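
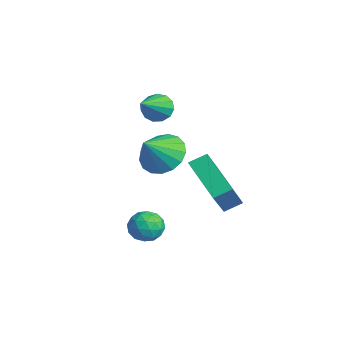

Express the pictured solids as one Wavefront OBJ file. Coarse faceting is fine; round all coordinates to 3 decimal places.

v -1.389 0.556 1.523
v -1.295 1.305 1.892
v -2.518 1.502 -0.111
v -2.424 2.25 0.258
v 0.364 0.85 0.482
v 0.458 1.598 0.851
v -0.765 1.795 -1.152
v -0.671 2.544 -0.783
v -4.318 0.462 3.067
v -3.837 0.476 2.559
v -3.202 -0.682 4.093
v -3.752 0.776 2.8
v -3.847 0.976 3.127
v -4.091 1.013 3.434
v -4.407 0.876 3.625
v -4.696 0.607 3.639
v -4.864 0.292 3.471
v -4.859 0.031 3.175
v -4.683 -0.093 2.845
v -4.391 -0.04 2.585
v -4.075 0.172 2.478
v 0.355 -1.175 3.322
v 0.724 -1.769 2.635
v 0.785 -2.085 4.338
v 1.08 -1.483 2.739
v 1.271 -1.127 2.977
v 1.252 -0.782 3.294
v 1.027 -0.527 3.618
v 0.648 -0.42 3.873
v 0.202 -0.487 4.002
v -0.209 -0.711 3.976
v -0.491 -1.042 3.799
v -0.579 -1.403 3.513
v -0.453 -1.712 3.184
v -0.142 -1.898 2.886
v 0.282 -1.919 2.687
v -1.171 -0.825 -1.878
v -0.448 -0.928 -1.643
v -1.552 -1.712 -1.097
v -0.829 -1.815 -0.862
v -1.201 -1.168 -0.685
v -0.966 -0.619 -1.168
v -1.034 -2.021 -1.572
v -0.799 -1.472 -2.055
v -0.363 -1.667 -1.454
v -0.467 -1.14 -0.905
v -1.533 -1.5 -1.835
v -1.637 -0.973 -1.286
v -0.776 -0.799 -1.829
v -1.224 -1.841 -0.911
v -1.443 -1.461 -0.807
v -1.018 -1.521 -0.669
v -1.08 -0.617 -1.55
v -0.655 -0.678 -1.412
v -1.098 -0.819 -0.849
v -1.345 -1.962 -1.328
v -0.92 -2.023 -1.19
v -0.982 -1.119 -2.071
v -0.557 -1.179 -1.933
v -0.902 -1.821 -1.891
v -0.301 -1.294 -1.579
v -0.525 -1.815 -1.12
v -0.646 -1.936 -1.538
v -0.507 -1.614 -1.822
v -0.362 -0.984 -1.257
v -0.586 -1.505 -0.798
v -0.805 -1.125 -0.694
v -0.666 -0.802 -0.978
v -0.312 -1.418 -1.146
v -1.414 -1.135 -1.942
v -1.638 -1.656 -1.483
v -1.334 -1.838 -1.762
v -1.195 -1.515 -2.046
v -1.475 -0.825 -1.62
v -1.699 -1.346 -1.161
v -1.493 -1.026 -0.918
v -1.354 -0.704 -1.202
v -1.688 -1.222 -1.594
f 2 4 1
f 5 2 1
f 1 4 3
f 3 5 1
f 2 8 4
f 6 2 5
f 6 8 2
f 4 8 3
f 7 5 3
f 3 8 7
f 7 6 5
f 8 6 7
f 10 9 12
f 10 12 11
f 12 9 13
f 12 13 11
f 13 9 14
f 13 14 11
f 14 9 15
f 14 15 11
f 15 9 16
f 15 16 11
f 16 9 17
f 16 17 11
f 17 9 18
f 17 18 11
f 18 9 19
f 18 19 11
f 19 9 20
f 19 20 11
f 20 9 21
f 20 21 11
f 21 9 10
f 21 10 11
f 23 22 25
f 23 25 24
f 25 22 26
f 25 26 24
f 26 22 27
f 26 27 24
f 27 22 28
f 27 28 24
f 28 22 29
f 28 29 24
f 29 22 30
f 29 30 24
f 30 22 31
f 30 31 24
f 31 22 32
f 31 32 24
f 32 22 33
f 32 33 24
f 33 22 34
f 33 34 24
f 34 22 35
f 34 35 24
f 35 22 36
f 35 36 24
f 36 22 23
f 36 23 24
f 37 74 53
f 74 48 77
f 53 77 42
f 74 77 53
f 37 53 49
f 53 42 54
f 49 54 38
f 53 54 49
f 37 49 58
f 49 38 59
f 58 59 44
f 49 59 58
f 37 58 70
f 58 44 73
f 70 73 47
f 58 73 70
f 37 70 74
f 70 47 78
f 74 78 48
f 70 78 74
f 38 54 65
f 54 42 68
f 65 68 46
f 54 68 65
f 42 77 55
f 77 48 76
f 55 76 41
f 77 76 55
f 48 78 75
f 78 47 71
f 75 71 39
f 78 71 75
f 47 73 72
f 73 44 60
f 72 60 43
f 73 60 72
f 44 59 64
f 59 38 61
f 64 61 45
f 59 61 64
f 40 66 52
f 66 46 67
f 52 67 41
f 66 67 52
f 40 52 50
f 52 41 51
f 50 51 39
f 52 51 50
f 40 50 57
f 50 39 56
f 57 56 43
f 50 56 57
f 40 57 62
f 57 43 63
f 62 63 45
f 57 63 62
f 40 62 66
f 62 45 69
f 66 69 46
f 62 69 66
f 41 67 55
f 67 46 68
f 55 68 42
f 67 68 55
f 39 51 75
f 51 41 76
f 75 76 48
f 51 76 75
f 43 56 72
f 56 39 71
f 72 71 47
f 56 71 72
f 45 63 64
f 63 43 60
f 64 60 44
f 63 60 64
f 46 69 65
f 69 45 61
f 65 61 38
f 69 61 65



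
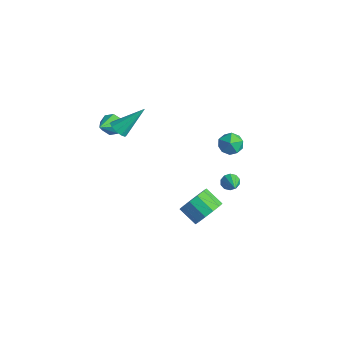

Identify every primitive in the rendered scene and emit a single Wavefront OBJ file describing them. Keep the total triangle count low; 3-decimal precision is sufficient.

v -2.464 -2.188 3.074
v -1.895 -2.428 3.122
v -1.976 -0.772 4.386
v -1.891 -2.168 2.84
v -2.106 -1.916 2.648
v -2.458 -1.767 2.619
v -2.812 -1.779 2.764
v -3.034 -1.947 3.027
v -3.038 -2.207 3.309
v -2.823 -2.459 3.501
v -2.47 -2.608 3.53
v -2.116 -2.596 3.385
v 2.697 1.339 0.288
v 3.013 1.491 -0.123
v 3.783 0.761 0.912
v 3.014 1.736 0.104
v 2.893 1.829 0.401
v 2.697 1.736 0.654
v 2.501 1.49 0.768
v 2.38 1.187 0.698
v 2.38 0.942 0.472
v 2.501 0.849 0.175
v 2.696 0.943 -0.079
v 2.892 1.188 -0.192
v -4.169 -1.404 1.81
v -3.881 -0.967 2.275
v -3.651 -2.576 2.59
v -4.383 -1.103 2.404
v -4.76 -1.415 2.185
v -4.79 -1.721 1.746
v -4.456 -1.841 1.344
v -3.954 -1.706 1.215
v -3.578 -1.393 1.434
v -3.548 -1.088 1.873
v 1.044 1.262 -3.846
v 1.561 0.603 -3.299
v 0.492 0.338 -2.608
v -0.024 0.998 -3.154
v 1.608 1.099 -3.036
v 0.54 0.834 -2.345
v 1.477 1.647 -3.03
v 0.408 1.382 -2.339
v 1.208 2.073 -3.283
v 0.139 1.808 -2.592
v 0.887 2.241 -3.714
v -0.182 1.976 -3.023
v 0.616 2.099 -4.188
v -0.453 1.834 -3.496
v 0.481 1.691 -4.552
v -0.588 1.426 -3.861
v 0.525 1.147 -4.692
v -0.544 0.882 -4.001
v 0.734 0.64 -4.564
v -0.335 0.375 -3.873
v 1.041 0.33 -4.207
v -0.027 0.065 -3.516
v 1.35 0.316 -3.736
v 0.281 0.052 -3.045
v 1.194 2.618 1.701
v 1.419 2.989 2.385
v 1.761 1.511 2.115
v 1.986 1.882 2.799
v 1.203 1.727 2.662
v 0.853 2.41 2.406
v 2.327 2.09 2.094
v 1.977 2.773 1.838
v 2.119 2.662 2.628
v 1.425 2.438 2.978
v 1.755 2.062 1.522
v 1.061 1.838 1.872
f 2 1 4
f 2 4 3
f 4 1 5
f 4 5 3
f 5 1 6
f 5 6 3
f 6 1 7
f 6 7 3
f 7 1 8
f 7 8 3
f 8 1 9
f 8 9 3
f 9 1 10
f 9 10 3
f 10 1 11
f 10 11 3
f 11 1 12
f 11 12 3
f 12 1 2
f 12 2 3
f 14 13 16
f 14 16 15
f 16 13 17
f 16 17 15
f 17 13 18
f 17 18 15
f 18 13 19
f 18 19 15
f 19 13 20
f 19 20 15
f 20 13 21
f 20 21 15
f 21 13 22
f 21 22 15
f 22 13 23
f 22 23 15
f 23 13 24
f 23 24 15
f 24 13 14
f 24 14 15
f 26 25 28
f 26 28 27
f 28 25 29
f 28 29 27
f 29 25 30
f 29 30 27
f 30 25 31
f 30 31 27
f 31 25 32
f 31 32 27
f 32 25 33
f 32 33 27
f 33 25 34
f 33 34 27
f 34 25 26
f 34 26 27
f 36 35 39
f 36 39 37
f 37 39 40
f 37 40 38
f 39 35 41
f 39 41 40
f 40 41 42
f 40 42 38
f 41 35 43
f 41 43 42
f 42 43 44
f 42 44 38
f 43 35 45
f 43 45 44
f 44 45 46
f 44 46 38
f 45 35 47
f 45 47 46
f 46 47 48
f 46 48 38
f 47 35 49
f 47 49 48
f 48 49 50
f 48 50 38
f 49 35 51
f 49 51 50
f 50 51 52
f 50 52 38
f 51 35 53
f 51 53 52
f 52 53 54
f 52 54 38
f 53 35 55
f 53 55 54
f 54 55 56
f 54 56 38
f 55 35 57
f 55 57 56
f 56 57 58
f 56 58 38
f 57 35 36
f 57 36 58
f 58 36 37
f 58 37 38
f 59 70 64
f 59 64 60
f 59 60 66
f 59 66 69
f 59 69 70
f 60 64 68
f 64 70 63
f 70 69 61
f 69 66 65
f 66 60 67
f 62 68 63
f 62 63 61
f 62 61 65
f 62 65 67
f 62 67 68
f 63 68 64
f 61 63 70
f 65 61 69
f 67 65 66
f 68 67 60



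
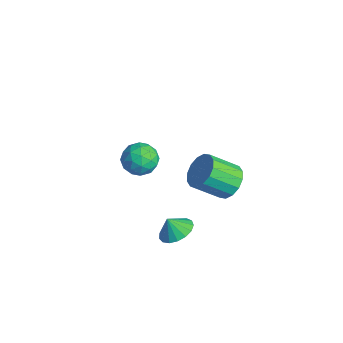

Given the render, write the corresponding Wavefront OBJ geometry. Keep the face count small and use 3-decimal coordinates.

v -3.675 0.224 -3.265
v -2.699 -0.128 -2.887
v -3.541 -0.892 -4.653
v -2.565 -1.244 -4.275
v -3.491 -1.491 -3.727
v -3.574 -0.802 -2.869
v -2.666 -0.218 -4.671
v -2.749 0.471 -3.813
v -2.076 -0.402 -3.756
v -2.586 -1.189 -3.173
v -3.654 0.169 -4.367
v -4.164 -0.618 -3.784
v -3.199 0.146 -2.954
v -3.041 -1.166 -4.586
v -3.586 -1.311 -4.264
v -3.012 -1.518 -4.042
v -3.713 -0.25 -2.943
v -3.139 -0.457 -2.722
v -3.605 -1.258 -3.215
v -3.101 -0.563 -4.818
v -2.527 -0.77 -4.597
v -3.228 0.498 -3.498
v -2.654 0.291 -3.276
v -2.635 0.238 -4.325
v -2.259 -0.222 -3.243
v -2.18 -0.878 -4.059
v -2.239 -0.275 -4.291
v -2.288 0.13 -3.787
v -2.559 -0.685 -2.9
v -2.48 -1.341 -3.716
v -3.024 -1.486 -3.394
v -3.073 -1.08 -2.89
v -2.192 -0.846 -3.411
v -3.76 0.321 -3.824
v -3.681 -0.335 -4.64
v -3.167 0.06 -4.65
v -3.216 0.466 -4.146
v -4.06 -0.142 -3.481
v -3.981 -0.798 -4.297
v -3.952 -1.15 -3.753
v -4.001 -0.745 -3.249
v -4.048 -0.174 -4.129
v 3.497 1.396 -0.428
v 4.186 1.763 0.274
v 3.732 0.332 1.47
v 3.043 -0.036 0.768
v 3.718 2.012 0.393
v 3.263 0.58 1.589
v 3.19 2.095 0.292
v 2.736 0.664 1.489
v 2.745 1.991 -0.001
v 2.29 0.56 1.195
v 2.501 1.728 -0.409
v 2.047 0.296 0.787
v 2.524 1.375 -0.822
v 2.07 -0.056 0.374
v 2.808 1.028 -1.13
v 2.354 -0.403 0.066
v 3.277 0.78 -1.249
v 2.822 -0.652 -0.053
v 3.804 0.696 -1.149
v 3.35 -0.735 0.048
v 4.25 0.8 -0.855
v 3.795 -0.631 0.341
v 4.493 1.064 -0.447
v 4.039 -0.368 0.749
v 4.47 1.416 -0.034
v 4.016 -0.015 1.162
v 2.527 -1.105 -4.434
v 3.443 -1.468 -4.265
v 2.213 -1.475 -3.526
v 3.459 -1.027 -4.079
v 3.262 -0.604 -3.975
v 2.896 -0.296 -3.976
v 2.445 -0.172 -4.081
v 2.014 -0.263 -4.268
v 1.7 -0.546 -4.493
v 1.576 -0.957 -4.704
v 1.67 -1.402 -4.853
v 1.96 -1.779 -4.906
v 2.38 -2.001 -4.851
v 2.834 -2.018 -4.701
v 3.218 -1.826 -4.489
f 1 38 17
f 38 12 41
f 17 41 6
f 38 41 17
f 1 17 13
f 17 6 18
f 13 18 2
f 17 18 13
f 1 13 22
f 13 2 23
f 22 23 8
f 13 23 22
f 1 22 34
f 22 8 37
f 34 37 11
f 22 37 34
f 1 34 38
f 34 11 42
f 38 42 12
f 34 42 38
f 2 18 29
f 18 6 32
f 29 32 10
f 18 32 29
f 6 41 19
f 41 12 40
f 19 40 5
f 41 40 19
f 12 42 39
f 42 11 35
f 39 35 3
f 42 35 39
f 11 37 36
f 37 8 24
f 36 24 7
f 37 24 36
f 8 23 28
f 23 2 25
f 28 25 9
f 23 25 28
f 4 30 16
f 30 10 31
f 16 31 5
f 30 31 16
f 4 16 14
f 16 5 15
f 14 15 3
f 16 15 14
f 4 14 21
f 14 3 20
f 21 20 7
f 14 20 21
f 4 21 26
f 21 7 27
f 26 27 9
f 21 27 26
f 4 26 30
f 26 9 33
f 30 33 10
f 26 33 30
f 5 31 19
f 31 10 32
f 19 32 6
f 31 32 19
f 3 15 39
f 15 5 40
f 39 40 12
f 15 40 39
f 7 20 36
f 20 3 35
f 36 35 11
f 20 35 36
f 9 27 28
f 27 7 24
f 28 24 8
f 27 24 28
f 10 33 29
f 33 9 25
f 29 25 2
f 33 25 29
f 44 43 47
f 44 47 45
f 45 47 48
f 45 48 46
f 47 43 49
f 47 49 48
f 48 49 50
f 48 50 46
f 49 43 51
f 49 51 50
f 50 51 52
f 50 52 46
f 51 43 53
f 51 53 52
f 52 53 54
f 52 54 46
f 53 43 55
f 53 55 54
f 54 55 56
f 54 56 46
f 55 43 57
f 55 57 56
f 56 57 58
f 56 58 46
f 57 43 59
f 57 59 58
f 58 59 60
f 58 60 46
f 59 43 61
f 59 61 60
f 60 61 62
f 60 62 46
f 61 43 63
f 61 63 62
f 62 63 64
f 62 64 46
f 63 43 65
f 63 65 64
f 64 65 66
f 64 66 46
f 65 43 67
f 65 67 66
f 66 67 68
f 66 68 46
f 67 43 44
f 67 44 68
f 68 44 45
f 68 45 46
f 70 69 72
f 70 72 71
f 72 69 73
f 72 73 71
f 73 69 74
f 73 74 71
f 74 69 75
f 74 75 71
f 75 69 76
f 75 76 71
f 76 69 77
f 76 77 71
f 77 69 78
f 77 78 71
f 78 69 79
f 78 79 71
f 79 69 80
f 79 80 71
f 80 69 81
f 80 81 71
f 81 69 82
f 81 82 71
f 82 69 83
f 82 83 71
f 83 69 70
f 83 70 71



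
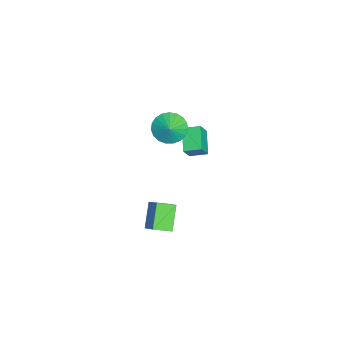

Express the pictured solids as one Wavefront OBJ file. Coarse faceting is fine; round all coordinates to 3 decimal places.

v 3.768 -3.156 -0.437
v 4.108 -4.215 0.041
v 2.49 -3.049 0.709
v 2.83 -4.108 1.187
v 4.43 -2.632 0.253
v 4.77 -3.691 0.731
v 3.152 -2.525 1.399
v 3.492 -3.584 1.877
v -3.372 -2.309 -0.833
v -4.855 -2.507 -0.07
v -3.35 -1.207 -0.505
v -4.834 -1.405 0.258
v -2.786 -2.635 0.222
v -4.27 -2.833 0.985
v -2.765 -1.533 0.55
v -4.248 -1.731 1.313
v -2.095 -3.382 3.186
v -1.609 -2.702 2.519
v -1.325 -3.298 3.834
v -1.851 -2.427 2.771
v -2.135 -2.317 3.095
v -2.413 -2.391 3.435
v -2.635 -2.637 3.732
v -2.764 -3.011 3.934
v -2.778 -3.45 4.008
v -2.673 -3.877 3.939
v -2.469 -4.218 3.74
v -2.2 -4.415 3.446
v -1.913 -4.433 3.106
v -1.657 -4.27 2.781
v -1.477 -3.953 2.525
v -1.405 -3.538 2.384
v -1.451 -3.095 2.382
f 2 4 1
f 5 2 1
f 1 4 3
f 3 5 1
f 2 8 4
f 6 2 5
f 6 8 2
f 4 8 3
f 7 5 3
f 3 8 7
f 7 6 5
f 8 6 7
f 10 12 9
f 13 10 9
f 9 12 11
f 11 13 9
f 10 16 12
f 14 10 13
f 14 16 10
f 12 16 11
f 15 13 11
f 11 16 15
f 15 14 13
f 16 14 15
f 18 17 20
f 18 20 19
f 20 17 21
f 20 21 19
f 21 17 22
f 21 22 19
f 22 17 23
f 22 23 19
f 23 17 24
f 23 24 19
f 24 17 25
f 24 25 19
f 25 17 26
f 25 26 19
f 26 17 27
f 26 27 19
f 27 17 28
f 27 28 19
f 28 17 29
f 28 29 19
f 29 17 30
f 29 30 19
f 30 17 31
f 30 31 19
f 31 17 32
f 31 32 19
f 32 17 33
f 32 33 19
f 33 17 18
f 33 18 19



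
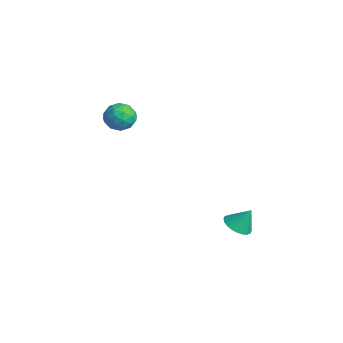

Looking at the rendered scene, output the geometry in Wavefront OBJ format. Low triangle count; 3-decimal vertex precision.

v 3.462 2.556 -1.772
v 3.99 2.977 -2.141
v 3.738 3.124 -0.728
v 3.747 3.15 -2.171
v 3.46 3.233 -2.139
v 3.173 3.212 -2.052
v 2.93 3.092 -1.923
v 2.768 2.89 -1.77
v 2.712 2.638 -1.617
v 2.77 2.373 -1.488
v 2.933 2.135 -1.403
v 3.177 1.962 -1.373
v 3.464 1.879 -1.404
v 3.751 1.9 -1.491
v 3.993 2.02 -1.621
v 4.155 2.222 -1.774
v 4.212 2.474 -1.926
v 4.154 2.74 -2.055
v -3.458 -0.303 3.319
v -2.603 -0.41 3.513
v -3.317 -1.19 2.207
v -2.462 -1.297 2.401
v -3.081 -1.628 2.937
v -3.168 -1.08 3.624
v -2.752 -0.52 2.096
v -2.839 0.028 2.783
v -2.166 -0.545 2.757
v -2.37 -1.229 3.277
v -3.55 -0.371 2.443
v -3.754 -1.055 2.963
v -3.042 -0.279 3.514
v -2.878 -1.321 2.206
v -3.241 -1.515 2.522
v -2.739 -1.579 2.635
v -3.375 -0.672 3.579
v -2.872 -0.735 3.693
v -3.154 -1.451 3.355
v -3.048 -0.865 2.027
v -2.545 -0.928 2.141
v -3.181 -0.021 3.085
v -2.679 -0.085 3.198
v -2.766 -0.149 2.365
v -2.283 -0.421 3.183
v -2.201 -0.942 2.529
v -2.371 -0.486 2.35
v -2.422 -0.164 2.754
v -2.403 -0.823 3.489
v -2.321 -1.344 2.835
v -2.685 -1.539 3.15
v -2.736 -1.216 3.554
v -2.147 -0.902 3.044
v -3.599 -0.256 2.885
v -3.517 -0.777 2.231
v -3.184 -0.384 2.166
v -3.235 -0.061 2.57
v -3.719 -0.658 3.191
v -3.637 -1.179 2.537
v -3.498 -1.436 2.966
v -3.549 -1.114 3.37
v -3.773 -0.698 2.676
f 2 1 4
f 2 4 3
f 4 1 5
f 4 5 3
f 5 1 6
f 5 6 3
f 6 1 7
f 6 7 3
f 7 1 8
f 7 8 3
f 8 1 9
f 8 9 3
f 9 1 10
f 9 10 3
f 10 1 11
f 10 11 3
f 11 1 12
f 11 12 3
f 12 1 13
f 12 13 3
f 13 1 14
f 13 14 3
f 14 1 15
f 14 15 3
f 15 1 16
f 15 16 3
f 16 1 17
f 16 17 3
f 17 1 18
f 17 18 3
f 18 1 2
f 18 2 3
f 19 56 35
f 56 30 59
f 35 59 24
f 56 59 35
f 19 35 31
f 35 24 36
f 31 36 20
f 35 36 31
f 19 31 40
f 31 20 41
f 40 41 26
f 31 41 40
f 19 40 52
f 40 26 55
f 52 55 29
f 40 55 52
f 19 52 56
f 52 29 60
f 56 60 30
f 52 60 56
f 20 36 47
f 36 24 50
f 47 50 28
f 36 50 47
f 24 59 37
f 59 30 58
f 37 58 23
f 59 58 37
f 30 60 57
f 60 29 53
f 57 53 21
f 60 53 57
f 29 55 54
f 55 26 42
f 54 42 25
f 55 42 54
f 26 41 46
f 41 20 43
f 46 43 27
f 41 43 46
f 22 48 34
f 48 28 49
f 34 49 23
f 48 49 34
f 22 34 32
f 34 23 33
f 32 33 21
f 34 33 32
f 22 32 39
f 32 21 38
f 39 38 25
f 32 38 39
f 22 39 44
f 39 25 45
f 44 45 27
f 39 45 44
f 22 44 48
f 44 27 51
f 48 51 28
f 44 51 48
f 23 49 37
f 49 28 50
f 37 50 24
f 49 50 37
f 21 33 57
f 33 23 58
f 57 58 30
f 33 58 57
f 25 38 54
f 38 21 53
f 54 53 29
f 38 53 54
f 27 45 46
f 45 25 42
f 46 42 26
f 45 42 46
f 28 51 47
f 51 27 43
f 47 43 20
f 51 43 47



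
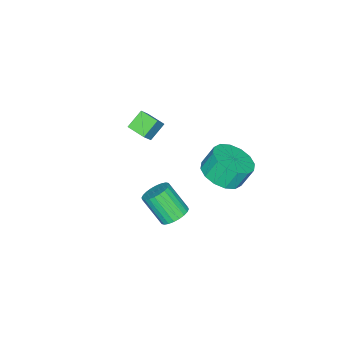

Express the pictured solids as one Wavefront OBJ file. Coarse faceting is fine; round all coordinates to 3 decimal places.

v 1.629 2.679 0.645
v 1.985 3.136 1.02
v 1.988 2.158 2.209
v 1.631 1.701 1.835
v 1.732 3.206 1.078
v 1.735 2.228 2.268
v 1.463 3.196 1.071
v 1.466 2.218 2.26
v 1.219 3.108 0.999
v 1.222 2.13 2.188
v 1.038 2.954 0.872
v 1.041 1.976 2.062
v 0.946 2.758 0.712
v 0.949 1.78 1.901
v 0.959 2.55 0.541
v 0.962 1.572 1.731
v 1.073 2.362 0.386
v 1.076 1.384 1.576
v 1.272 2.222 0.271
v 1.275 1.244 1.46
v 1.525 2.152 0.212
v 1.528 1.174 1.402
v 1.794 2.162 0.22
v 1.797 1.184 1.409
v 2.038 2.25 0.292
v 2.041 1.272 1.481
v 2.219 2.404 0.418
v 2.222 1.426 1.608
v 2.311 2.6 0.579
v 2.314 1.622 1.768
v 2.298 2.808 0.749
v 2.301 1.83 1.939
v 2.184 2.996 0.904
v 2.187 2.018 2.094
v -3.635 1.748 -1.539
v -2.814 2.448 -1.503
v -3.203 2.852 -0.465
v -4.025 2.152 -0.501
v -3.226 2.721 -1.764
v -3.615 3.126 -0.727
v -3.747 2.734 -1.965
v -4.137 3.138 -0.927
v -4.239 2.482 -2.052
v -4.629 2.886 -1.014
v -4.569 2.033 -2.001
v -4.958 2.438 -0.963
v -4.648 1.508 -1.826
v -5.038 1.913 -0.788
v -4.457 1.048 -1.575
v -4.846 1.452 -0.537
v -4.045 0.774 -1.313
v -4.434 1.179 -0.276
v -3.523 0.762 -1.113
v -3.913 1.166 -0.075
v -3.031 1.014 -1.026
v -3.421 1.418 0.012
v -2.702 1.462 -1.077
v -3.091 1.867 -0.039
v -2.622 1.987 -1.252
v -3.012 2.392 -0.214
v -1.725 -1.616 1.524
v -2.512 -1.423 2.143
v -1.62 -0.694 1.371
v -2.407 -0.502 1.991
v -1.093 -1.558 2.309
v -1.88 -1.366 2.929
v -0.988 -0.637 2.157
v -1.775 -0.444 2.776
f 2 1 5
f 2 5 3
f 3 5 6
f 3 6 4
f 5 1 7
f 5 7 6
f 6 7 8
f 6 8 4
f 7 1 9
f 7 9 8
f 8 9 10
f 8 10 4
f 9 1 11
f 9 11 10
f 10 11 12
f 10 12 4
f 11 1 13
f 11 13 12
f 12 13 14
f 12 14 4
f 13 1 15
f 13 15 14
f 14 15 16
f 14 16 4
f 15 1 17
f 15 17 16
f 16 17 18
f 16 18 4
f 17 1 19
f 17 19 18
f 18 19 20
f 18 20 4
f 19 1 21
f 19 21 20
f 20 21 22
f 20 22 4
f 21 1 23
f 21 23 22
f 22 23 24
f 22 24 4
f 23 1 25
f 23 25 24
f 24 25 26
f 24 26 4
f 25 1 27
f 25 27 26
f 26 27 28
f 26 28 4
f 27 1 29
f 27 29 28
f 28 29 30
f 28 30 4
f 29 1 31
f 29 31 30
f 30 31 32
f 30 32 4
f 31 1 33
f 31 33 32
f 32 33 34
f 32 34 4
f 33 1 2
f 33 2 34
f 34 2 3
f 34 3 4
f 36 35 39
f 36 39 37
f 37 39 40
f 37 40 38
f 39 35 41
f 39 41 40
f 40 41 42
f 40 42 38
f 41 35 43
f 41 43 42
f 42 43 44
f 42 44 38
f 43 35 45
f 43 45 44
f 44 45 46
f 44 46 38
f 45 35 47
f 45 47 46
f 46 47 48
f 46 48 38
f 47 35 49
f 47 49 48
f 48 49 50
f 48 50 38
f 49 35 51
f 49 51 50
f 50 51 52
f 50 52 38
f 51 35 53
f 51 53 52
f 52 53 54
f 52 54 38
f 53 35 55
f 53 55 54
f 54 55 56
f 54 56 38
f 55 35 57
f 55 57 56
f 56 57 58
f 56 58 38
f 57 35 59
f 57 59 58
f 58 59 60
f 58 60 38
f 59 35 36
f 59 36 60
f 60 36 37
f 60 37 38
f 62 64 61
f 65 62 61
f 61 64 63
f 63 65 61
f 62 68 64
f 66 62 65
f 66 68 62
f 64 68 63
f 67 65 63
f 63 68 67
f 67 66 65
f 68 66 67



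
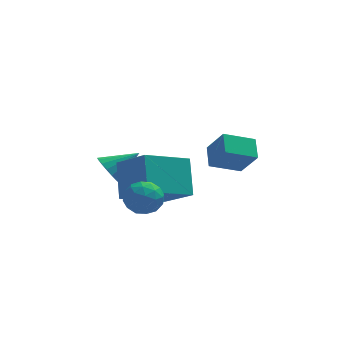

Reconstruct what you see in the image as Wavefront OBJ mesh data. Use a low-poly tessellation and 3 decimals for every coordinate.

v 2.214 -0.981 1.83
v 0.976 -1.265 2.316
v 2.213 -0.107 2.337
v 0.975 -0.392 2.824
v 2.765 -1.588 2.876
v 1.527 -1.873 3.363
v 2.764 -0.715 3.384
v 1.526 -0.999 3.87
v -2.659 2.434 0.127
v -2.262 1.973 -0.328
v -1.421 2.746 0.893
v -2.241 2.297 -0.493
v -2.317 2.652 -0.516
v -2.471 2.957 -0.391
v -2.668 3.143 -0.148
v -2.863 3.166 0.158
v -3.012 3.021 0.457
v -3.079 2.742 0.68
v -3.051 2.393 0.777
v -2.933 2.052 0.724
v -2.752 1.8 0.535
v -2.55 1.693 0.252
v -2.373 1.755 -0.06
v -1.958 -2.074 1.913
v -1.275 -1.742 1.633
v -1.765 -3.118 1.147
v -1.082 -2.786 0.867
v -1.123 -3.043 1.634
v -1.242 -2.397 2.107
v -1.798 -2.463 0.673
v -1.917 -1.817 1.146
v -1.176 -1.982 0.867
v -0.758 -2.341 1.461
v -2.282 -2.519 1.319
v -1.864 -2.878 1.913
v -1.634 -1.816 1.84
v -1.406 -3.044 0.94
v -1.43 -3.195 1.39
v -1.029 -3 1.226
v -1.614 -2.201 2.119
v -1.213 -2.006 1.955
v -1.123 -2.771 1.955
v -1.827 -2.854 0.825
v -1.426 -2.659 0.661
v -2.011 -1.86 1.554
v -1.61 -1.665 1.39
v -1.917 -2.089 0.825
v -1.174 -1.762 1.225
v -1.06 -2.376 0.775
v -1.481 -2.186 0.661
v -1.551 -1.807 0.939
v -0.928 -1.973 1.574
v -0.815 -2.587 1.124
v -0.839 -2.738 1.575
v -0.909 -2.358 1.853
v -0.87 -2.114 1.124
v -2.225 -2.273 1.656
v -2.112 -2.887 1.206
v -2.131 -2.502 0.927
v -2.201 -2.122 1.205
v -1.98 -2.484 2.005
v -1.866 -3.098 1.555
v -1.489 -3.053 1.841
v -1.559 -2.674 2.119
v -2.17 -2.746 1.656
v -1.318 -1.457 1.124
v -1.358 -0.276 2.455
v -2.341 -0.419 0.173
v -2.381 0.762 1.504
v 0.461 -0.462 0.296
v 0.421 0.719 1.627
v -0.562 0.576 -0.655
v -0.602 1.757 0.676
f 2 4 1
f 5 2 1
f 1 4 3
f 3 5 1
f 2 8 4
f 6 2 5
f 6 8 2
f 4 8 3
f 7 5 3
f 3 8 7
f 7 6 5
f 8 6 7
f 10 9 12
f 10 12 11
f 12 9 13
f 12 13 11
f 13 9 14
f 13 14 11
f 14 9 15
f 14 15 11
f 15 9 16
f 15 16 11
f 16 9 17
f 16 17 11
f 17 9 18
f 17 18 11
f 18 9 19
f 18 19 11
f 19 9 20
f 19 20 11
f 20 9 21
f 20 21 11
f 21 9 22
f 21 22 11
f 22 9 23
f 22 23 11
f 23 9 10
f 23 10 11
f 24 61 40
f 61 35 64
f 40 64 29
f 61 64 40
f 24 40 36
f 40 29 41
f 36 41 25
f 40 41 36
f 24 36 45
f 36 25 46
f 45 46 31
f 36 46 45
f 24 45 57
f 45 31 60
f 57 60 34
f 45 60 57
f 24 57 61
f 57 34 65
f 61 65 35
f 57 65 61
f 25 41 52
f 41 29 55
f 52 55 33
f 41 55 52
f 29 64 42
f 64 35 63
f 42 63 28
f 64 63 42
f 35 65 62
f 65 34 58
f 62 58 26
f 65 58 62
f 34 60 59
f 60 31 47
f 59 47 30
f 60 47 59
f 31 46 51
f 46 25 48
f 51 48 32
f 46 48 51
f 27 53 39
f 53 33 54
f 39 54 28
f 53 54 39
f 27 39 37
f 39 28 38
f 37 38 26
f 39 38 37
f 27 37 44
f 37 26 43
f 44 43 30
f 37 43 44
f 27 44 49
f 44 30 50
f 49 50 32
f 44 50 49
f 27 49 53
f 49 32 56
f 53 56 33
f 49 56 53
f 28 54 42
f 54 33 55
f 42 55 29
f 54 55 42
f 26 38 62
f 38 28 63
f 62 63 35
f 38 63 62
f 30 43 59
f 43 26 58
f 59 58 34
f 43 58 59
f 32 50 51
f 50 30 47
f 51 47 31
f 50 47 51
f 33 56 52
f 56 32 48
f 52 48 25
f 56 48 52
f 67 69 66
f 70 67 66
f 66 69 68
f 68 70 66
f 67 73 69
f 71 67 70
f 71 73 67
f 69 73 68
f 72 70 68
f 68 73 72
f 72 71 70
f 73 71 72



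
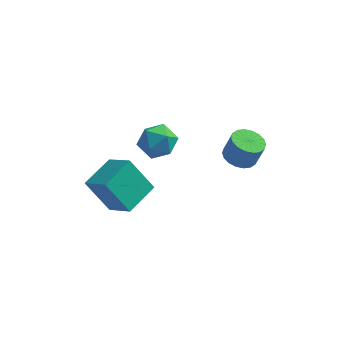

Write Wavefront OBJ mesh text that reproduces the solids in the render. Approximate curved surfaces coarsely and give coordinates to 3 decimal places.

v -3.333 -3.16 -2.104
v -2.13 -4.02 -1.096
v -2.458 -1.483 -1.717
v -1.255 -2.344 -0.709
v -2.085 -3.416 -3.811
v -0.882 -4.277 -2.803
v -1.21 -1.74 -3.424
v -0.007 -2.6 -2.416
v -0.164 0.855 -0.701
v 0.647 0.497 -1.376
v -1.347 -0.197 -1.564
v -0.536 -0.555 -2.239
v -0.536 -0.848 -1.164
v 0.196 -0.198 -0.63
v -0.896 0.498 -2.31
v -0.164 1.148 -1.776
v 0.195 0.276 -2.37
v 0.417 -0.556 -1.662
v -1.117 0.856 -1.278
v -0.895 0.024 -0.57
v 3.635 1.211 -3.095
v 4.348 1.731 -3.353
v 4.779 1.79 -2.043
v 4.065 1.269 -1.785
v 4.059 2.008 -3.27
v 4.489 2.067 -1.96
v 3.685 2.128 -3.152
v 4.115 2.186 -1.843
v 3.301 2.065 -3.024
v 3.732 2.124 -1.714
v 2.984 1.834 -2.909
v 3.414 1.892 -1.599
v 2.795 1.479 -2.831
v 3.226 1.537 -1.521
v 2.773 1.071 -2.805
v 3.203 1.129 -1.496
v 2.921 0.69 -2.837
v 3.352 0.749 -1.527
v 3.211 0.413 -2.92
v 3.641 0.472 -1.61
v 3.585 0.294 -3.037
v 4.015 0.352 -1.728
v 3.968 0.356 -3.166
v 4.399 0.415 -1.856
v 4.286 0.588 -3.281
v 4.716 0.646 -1.971
v 4.474 0.943 -3.359
v 4.905 1.001 -2.049
v 4.497 1.351 -3.384
v 4.927 1.409 -2.075
f 2 4 1
f 5 2 1
f 1 4 3
f 3 5 1
f 2 8 4
f 6 2 5
f 6 8 2
f 4 8 3
f 7 5 3
f 3 8 7
f 7 6 5
f 8 6 7
f 9 20 14
f 9 14 10
f 9 10 16
f 9 16 19
f 9 19 20
f 10 14 18
f 14 20 13
f 20 19 11
f 19 16 15
f 16 10 17
f 12 18 13
f 12 13 11
f 12 11 15
f 12 15 17
f 12 17 18
f 13 18 14
f 11 13 20
f 15 11 19
f 17 15 16
f 18 17 10
f 22 21 25
f 22 25 23
f 23 25 26
f 23 26 24
f 25 21 27
f 25 27 26
f 26 27 28
f 26 28 24
f 27 21 29
f 27 29 28
f 28 29 30
f 28 30 24
f 29 21 31
f 29 31 30
f 30 31 32
f 30 32 24
f 31 21 33
f 31 33 32
f 32 33 34
f 32 34 24
f 33 21 35
f 33 35 34
f 34 35 36
f 34 36 24
f 35 21 37
f 35 37 36
f 36 37 38
f 36 38 24
f 37 21 39
f 37 39 38
f 38 39 40
f 38 40 24
f 39 21 41
f 39 41 40
f 40 41 42
f 40 42 24
f 41 21 43
f 41 43 42
f 42 43 44
f 42 44 24
f 43 21 45
f 43 45 44
f 44 45 46
f 44 46 24
f 45 21 47
f 45 47 46
f 46 47 48
f 46 48 24
f 47 21 49
f 47 49 48
f 48 49 50
f 48 50 24
f 49 21 22
f 49 22 50
f 50 22 23
f 50 23 24



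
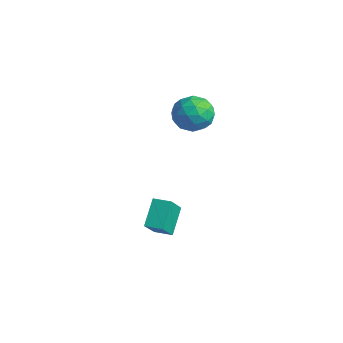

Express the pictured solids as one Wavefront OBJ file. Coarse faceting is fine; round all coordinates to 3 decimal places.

v 3.654 -3.755 -3.311
v 2.895 -2.731 -2.126
v 2.974 -2.716 -4.643
v 2.215 -1.693 -3.457
v 4.465 -3.187 -3.283
v 3.706 -2.164 -2.097
v 3.785 -2.149 -4.614
v 3.026 -1.125 -3.429
v 1.129 0.495 2.154
v 2 1.277 2.285
v 2.2 -0.837 2.995
v 3.071 -0.055 3.126
v 2.078 0.06 3.748
v 1.416 0.883 3.229
v 2.784 -0.443 2.051
v 2.122 0.38 1.532
v 3.023 0.697 2.221
v 2.586 1.008 3.27
v 1.614 -0.568 2.01
v 1.177 -0.257 3.059
v 1.47 1.003 2.146
v 2.73 -0.563 3.134
v 2.146 -0.496 3.5
v 2.658 -0.036 3.577
v 1.127 0.772 2.701
v 1.639 1.231 2.777
v 1.685 0.516 3.637
v 2.561 -0.791 2.503
v 3.073 -0.332 2.579
v 1.542 0.476 1.703
v 2.054 0.936 1.78
v 2.515 -0.076 1.643
v 2.583 1.122 2.185
v 3.213 0.339 2.679
v 3.044 0.111 2.048
v 2.655 0.595 1.742
v 2.327 1.305 2.802
v 2.956 0.522 3.296
v 2.373 0.589 3.662
v 1.984 1.073 3.356
v 2.928 0.964 2.764
v 1.244 -0.082 1.984
v 1.873 -0.865 2.478
v 2.216 -0.633 1.924
v 1.827 -0.149 1.618
v 0.987 0.101 2.601
v 1.617 -0.682 3.095
v 1.545 -0.155 3.538
v 1.156 0.329 3.232
v 1.272 -0.524 2.516
f 2 4 1
f 5 2 1
f 1 4 3
f 3 5 1
f 2 8 4
f 6 2 5
f 6 8 2
f 4 8 3
f 7 5 3
f 3 8 7
f 7 6 5
f 8 6 7
f 9 46 25
f 46 20 49
f 25 49 14
f 46 49 25
f 9 25 21
f 25 14 26
f 21 26 10
f 25 26 21
f 9 21 30
f 21 10 31
f 30 31 16
f 21 31 30
f 9 30 42
f 30 16 45
f 42 45 19
f 30 45 42
f 9 42 46
f 42 19 50
f 46 50 20
f 42 50 46
f 10 26 37
f 26 14 40
f 37 40 18
f 26 40 37
f 14 49 27
f 49 20 48
f 27 48 13
f 49 48 27
f 20 50 47
f 50 19 43
f 47 43 11
f 50 43 47
f 19 45 44
f 45 16 32
f 44 32 15
f 45 32 44
f 16 31 36
f 31 10 33
f 36 33 17
f 31 33 36
f 12 38 24
f 38 18 39
f 24 39 13
f 38 39 24
f 12 24 22
f 24 13 23
f 22 23 11
f 24 23 22
f 12 22 29
f 22 11 28
f 29 28 15
f 22 28 29
f 12 29 34
f 29 15 35
f 34 35 17
f 29 35 34
f 12 34 38
f 34 17 41
f 38 41 18
f 34 41 38
f 13 39 27
f 39 18 40
f 27 40 14
f 39 40 27
f 11 23 47
f 23 13 48
f 47 48 20
f 23 48 47
f 15 28 44
f 28 11 43
f 44 43 19
f 28 43 44
f 17 35 36
f 35 15 32
f 36 32 16
f 35 32 36
f 18 41 37
f 41 17 33
f 37 33 10
f 41 33 37



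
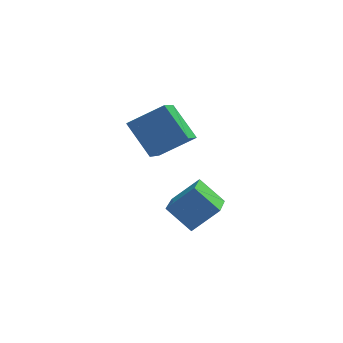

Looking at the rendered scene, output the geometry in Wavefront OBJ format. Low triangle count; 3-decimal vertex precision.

v -1.608 1.114 2.823
v -1.969 -0.293 3.604
v -0.06 1.264 3.807
v -0.422 -0.144 4.589
v -0.638 0.104 1.451
v -1 -1.304 2.233
v 0.909 0.253 2.436
v 0.548 -1.154 3.217
v 0.681 -2.319 -1.575
v -0.367 -1.818 -0.548
v 0.922 -0.331 -2.3
v -0.126 0.171 -1.274
v 1.846 -2.071 -0.506
v 0.798 -1.569 0.52
v 2.087 -0.082 -1.232
v 1.039 0.419 -0.205
f 2 4 1
f 5 2 1
f 1 4 3
f 3 5 1
f 2 8 4
f 6 2 5
f 6 8 2
f 4 8 3
f 7 5 3
f 3 8 7
f 7 6 5
f 8 6 7
f 10 12 9
f 13 10 9
f 9 12 11
f 11 13 9
f 10 16 12
f 14 10 13
f 14 16 10
f 12 16 11
f 15 13 11
f 11 16 15
f 15 14 13
f 16 14 15



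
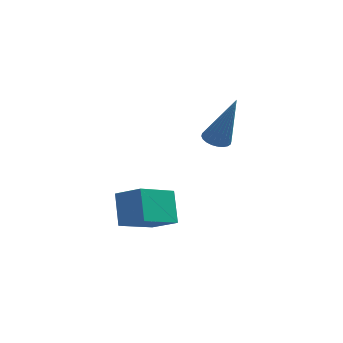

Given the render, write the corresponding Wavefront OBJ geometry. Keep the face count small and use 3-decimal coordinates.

v -0.843 3.685 -0.324
v -0.372 3.582 -0.491
v -0.197 3.515 1.604
v -0.365 3.781 -0.475
v -0.431 3.964 -0.437
v -0.56 4.106 -0.381
v -0.732 4.183 -0.317
v -0.92 4.184 -0.254
v -1.097 4.11 -0.201
v -1.235 3.971 -0.167
v -1.314 3.788 -0.157
v -1.32 3.59 -0.172
v -1.254 3.406 -0.211
v -1.125 3.265 -0.266
v -0.954 3.187 -0.331
v -0.765 3.186 -0.394
v -0.588 3.26 -0.447
v -0.45 3.4 -0.48
v -3.454 -0.652 -1.856
v -3.656 0.14 -0.923
v -2.543 0.366 -2.523
v -2.745 1.158 -1.59
v -2.615 -1.058 -1.33
v -2.817 -0.266 -0.397
v -1.704 -0.04 -1.997
v -1.906 0.752 -1.064
f 2 1 4
f 2 4 3
f 4 1 5
f 4 5 3
f 5 1 6
f 5 6 3
f 6 1 7
f 6 7 3
f 7 1 8
f 7 8 3
f 8 1 9
f 8 9 3
f 9 1 10
f 9 10 3
f 10 1 11
f 10 11 3
f 11 1 12
f 11 12 3
f 12 1 13
f 12 13 3
f 13 1 14
f 13 14 3
f 14 1 15
f 14 15 3
f 15 1 16
f 15 16 3
f 16 1 17
f 16 17 3
f 17 1 18
f 17 18 3
f 18 1 2
f 18 2 3
f 20 22 19
f 23 20 19
f 19 22 21
f 21 23 19
f 20 26 22
f 24 20 23
f 24 26 20
f 22 26 21
f 25 23 21
f 21 26 25
f 25 24 23
f 26 24 25



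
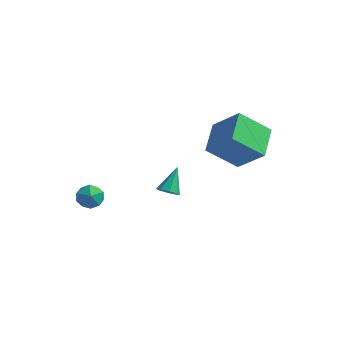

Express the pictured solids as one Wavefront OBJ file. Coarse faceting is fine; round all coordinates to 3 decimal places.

v -2.559 -3.492 -0.673
v -1.877 -3.037 -0.664
v -1.863 -4.523 -1.136
v -1.181 -4.068 -1.127
v -1.532 -4.295 -0.421
v -1.962 -3.657 -0.135
v -1.778 -3.903 -1.665
v -2.208 -3.265 -1.379
v -1.394 -3.29 -1.277
v -1.242 -3.533 -0.508
v -2.498 -4.027 -1.292
v -2.346 -4.27 -0.523
v 2.769 -0.59 2.022
v 2.296 1.12 2.729
v 4.082 0.318 0.704
v 3.609 2.028 1.411
v 4.271 -0.748 3.409
v 3.798 0.962 4.116
v 5.584 0.16 2.091
v 5.111 1.87 2.798
v 0.442 -0.101 -2.073
v 1.037 -0.217 -1.943
v 0.398 1.001 -0.887
v 0.985 0.127 -2.265
v 0.615 0.338 -2.475
v 0.144 0.291 -2.449
v -0.153 0.014 -2.203
v -0.101 -0.33 -1.88
v 0.269 -0.541 -1.671
v 0.741 -0.494 -1.697
f 1 12 6
f 1 6 2
f 1 2 8
f 1 8 11
f 1 11 12
f 2 6 10
f 6 12 5
f 12 11 3
f 11 8 7
f 8 2 9
f 4 10 5
f 4 5 3
f 4 3 7
f 4 7 9
f 4 9 10
f 5 10 6
f 3 5 12
f 7 3 11
f 9 7 8
f 10 9 2
f 14 16 13
f 17 14 13
f 13 16 15
f 15 17 13
f 14 20 16
f 18 14 17
f 18 20 14
f 16 20 15
f 19 17 15
f 15 20 19
f 19 18 17
f 20 18 19
f 22 21 24
f 22 24 23
f 24 21 25
f 24 25 23
f 25 21 26
f 25 26 23
f 26 21 27
f 26 27 23
f 27 21 28
f 27 28 23
f 28 21 29
f 28 29 23
f 29 21 30
f 29 30 23
f 30 21 22
f 30 22 23



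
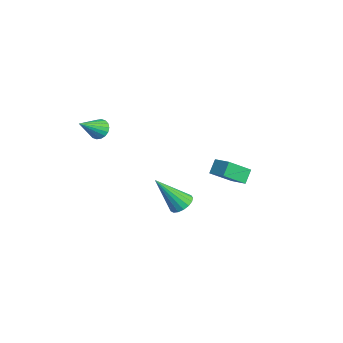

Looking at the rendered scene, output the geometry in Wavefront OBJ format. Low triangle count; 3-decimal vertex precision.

v -0.858 3.772 -3.424
v -0.733 2.63 -2.507
v -0.018 4.115 -3.111
v 0.107 2.973 -2.194
v -0.467 3.347 -4.006
v -0.342 2.205 -3.089
v 0.373 3.69 -3.693
v 0.498 2.548 -2.776
v -2.593 -2.282 -0.488
v -2.273 -2.505 -0.903
v -2.127 -3.358 0.448
v -2.115 -2.34 -0.793
v -2.052 -2.164 -0.621
v -2.096 -2.011 -0.424
v -2.239 -1.912 -0.239
v -2.452 -1.886 -0.103
v -2.693 -1.939 -0.044
v -2.914 -2.06 -0.072
v -3.072 -2.225 -0.183
v -3.135 -2.401 -0.354
v -3.09 -2.554 -0.552
v -2.948 -2.653 -0.737
v -2.735 -2.678 -0.872
v -2.494 -2.626 -0.932
v 3.052 -0.388 -2.063
v 3.432 -0.047 -1.729
v 2.648 -1.452 -0.517
v 3.175 0.089 -1.702
v 2.89 0.116 -1.759
v 2.642 0.027 -1.885
v 2.488 -0.157 -2.052
v 2.463 -0.394 -2.221
v 2.574 -0.629 -2.354
v 2.794 -0.809 -2.421
v 3.073 -0.892 -2.405
v 3.348 -0.86 -2.311
v 3.555 -0.72 -2.16
v 3.646 -0.503 -1.987
v 3.602 -0.26 -1.831
f 2 4 1
f 5 2 1
f 1 4 3
f 3 5 1
f 2 8 4
f 6 2 5
f 6 8 2
f 4 8 3
f 7 5 3
f 3 8 7
f 7 6 5
f 8 6 7
f 10 9 12
f 10 12 11
f 12 9 13
f 12 13 11
f 13 9 14
f 13 14 11
f 14 9 15
f 14 15 11
f 15 9 16
f 15 16 11
f 16 9 17
f 16 17 11
f 17 9 18
f 17 18 11
f 18 9 19
f 18 19 11
f 19 9 20
f 19 20 11
f 20 9 21
f 20 21 11
f 21 9 22
f 21 22 11
f 22 9 23
f 22 23 11
f 23 9 24
f 23 24 11
f 24 9 10
f 24 10 11
f 26 25 28
f 26 28 27
f 28 25 29
f 28 29 27
f 29 25 30
f 29 30 27
f 30 25 31
f 30 31 27
f 31 25 32
f 31 32 27
f 32 25 33
f 32 33 27
f 33 25 34
f 33 34 27
f 34 25 35
f 34 35 27
f 35 25 36
f 35 36 27
f 36 25 37
f 36 37 27
f 37 25 38
f 37 38 27
f 38 25 39
f 38 39 27
f 39 25 26
f 39 26 27



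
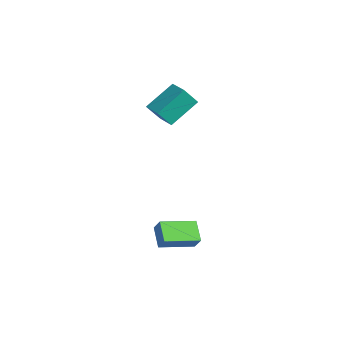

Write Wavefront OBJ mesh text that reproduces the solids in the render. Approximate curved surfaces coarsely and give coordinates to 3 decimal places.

v -2.837 -2.363 2.478
v -2.919 -3.179 3.588
v -3.108 -0.627 3.734
v -3.19 -1.443 4.844
v -1.55 -2.277 2.636
v -1.632 -3.093 3.746
v -1.821 -0.541 3.892
v -1.903 -1.357 5.002
v 2.952 -5.145 -3.667
v 1.79 -4.871 -2.917
v 3.164 -3.099 -4.089
v 2.002 -2.824 -3.339
v 3.498 -5.036 -2.861
v 2.336 -4.761 -2.111
v 3.71 -2.989 -3.283
v 2.548 -2.715 -2.533
f 2 4 1
f 5 2 1
f 1 4 3
f 3 5 1
f 2 8 4
f 6 2 5
f 6 8 2
f 4 8 3
f 7 5 3
f 3 8 7
f 7 6 5
f 8 6 7
f 10 12 9
f 13 10 9
f 9 12 11
f 11 13 9
f 10 16 12
f 14 10 13
f 14 16 10
f 12 16 11
f 15 13 11
f 11 16 15
f 15 14 13
f 16 14 15



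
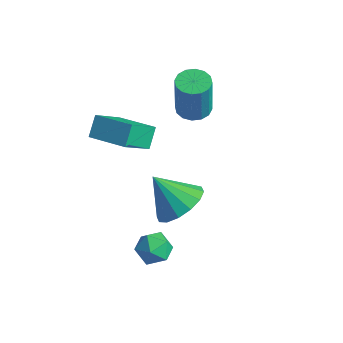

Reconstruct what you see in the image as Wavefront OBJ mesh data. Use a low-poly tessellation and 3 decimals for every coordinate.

v 1.818 -0.891 -0.098
v 2.455 -0.898 -0.58
v 1.665 -2.162 -0.28
v 2.302 -2.169 -0.762
v 2.395 -2.042 0.021
v 2.49 -1.256 0.134
v 1.63 -1.804 -0.994
v 1.725 -1.018 -0.881
v 2.34 -1.463 -1.133
v 2.812 -1.61 -0.506
v 1.308 -1.45 -0.354
v 1.78 -1.597 0.273
v -1.956 0.339 2.128
v -1.983 -0.906 3.211
v -2.23 0.974 2.851
v -2.257 -0.272 3.934
v -0.283 0.632 2.506
v -0.31 -0.614 3.589
v -0.557 1.266 3.229
v -0.584 0.021 4.312
v -0.681 3.498 2.722
v -0.008 3.226 2.647
v 0.135 3.05 4.584
v -0.539 3.322 4.658
v 0.04 3.599 2.678
v 0.183 3.424 4.614
v -0.105 3.946 2.72
v 0.038 3.77 4.656
v -0.405 4.172 2.762
v -0.262 3.996 4.699
v -0.778 4.218 2.794
v -0.635 4.042 4.731
v -1.126 4.07 2.806
v -0.983 3.895 4.743
v -1.355 3.77 2.796
v -1.212 3.594 4.733
v -1.403 3.396 2.766
v -1.26 3.221 4.702
v -1.258 3.05 2.724
v -1.115 2.874 4.66
v -0.958 2.824 2.681
v -0.815 2.648 4.618
v -0.585 2.778 2.649
v -0.442 2.602 4.586
v -0.237 2.925 2.637
v -0.094 2.75 4.574
v 2.934 -1.008 2.763
v 3.707 -0.787 3.484
v 1.886 -1.372 3.997
v 3.442 -0.301 3.402
v 3.041 -0.005 3.149
v 2.611 0.023 2.793
v 2.268 -0.226 2.428
v 2.103 -0.684 2.153
v 2.161 -1.228 2.041
v 2.425 -1.714 2.123
v 2.827 -2.01 2.376
v 3.256 -2.038 2.732
v 3.6 -1.79 3.097
v 3.765 -1.332 3.372
f 1 12 6
f 1 6 2
f 1 2 8
f 1 8 11
f 1 11 12
f 2 6 10
f 6 12 5
f 12 11 3
f 11 8 7
f 8 2 9
f 4 10 5
f 4 5 3
f 4 3 7
f 4 7 9
f 4 9 10
f 5 10 6
f 3 5 12
f 7 3 11
f 9 7 8
f 10 9 2
f 14 16 13
f 17 14 13
f 13 16 15
f 15 17 13
f 14 20 16
f 18 14 17
f 18 20 14
f 16 20 15
f 19 17 15
f 15 20 19
f 19 18 17
f 20 18 19
f 22 21 25
f 22 25 23
f 23 25 26
f 23 26 24
f 25 21 27
f 25 27 26
f 26 27 28
f 26 28 24
f 27 21 29
f 27 29 28
f 28 29 30
f 28 30 24
f 29 21 31
f 29 31 30
f 30 31 32
f 30 32 24
f 31 21 33
f 31 33 32
f 32 33 34
f 32 34 24
f 33 21 35
f 33 35 34
f 34 35 36
f 34 36 24
f 35 21 37
f 35 37 36
f 36 37 38
f 36 38 24
f 37 21 39
f 37 39 38
f 38 39 40
f 38 40 24
f 39 21 41
f 39 41 40
f 40 41 42
f 40 42 24
f 41 21 43
f 41 43 42
f 42 43 44
f 42 44 24
f 43 21 45
f 43 45 44
f 44 45 46
f 44 46 24
f 45 21 22
f 45 22 46
f 46 22 23
f 46 23 24
f 48 47 50
f 48 50 49
f 50 47 51
f 50 51 49
f 51 47 52
f 51 52 49
f 52 47 53
f 52 53 49
f 53 47 54
f 53 54 49
f 54 47 55
f 54 55 49
f 55 47 56
f 55 56 49
f 56 47 57
f 56 57 49
f 57 47 58
f 57 58 49
f 58 47 59
f 58 59 49
f 59 47 60
f 59 60 49
f 60 47 48
f 60 48 49



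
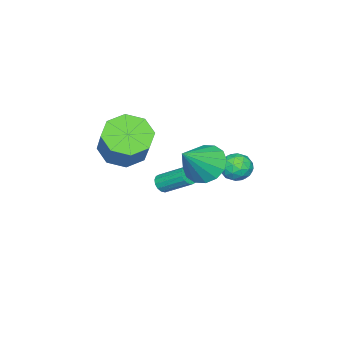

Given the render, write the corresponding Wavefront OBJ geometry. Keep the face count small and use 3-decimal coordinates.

v -0.076 -1.007 0.84
v 0.608 -1.093 0.074
v 1.276 -1.313 2.08
v 0.608 -0.575 0.202
v 0.424 -0.173 0.5
v 0.107 0.005 0.89
v -0.26 -0.088 1.266
v -0.577 -0.427 1.528
v -0.759 -0.922 1.605
v -0.759 -1.44 1.477
v -0.576 -1.842 1.179
v -0.258 -2.02 0.789
v 0.108 -1.927 0.413
v 0.425 -1.587 0.151
v 1.245 -4.087 1.627
v 2.196 -4.319 1.124
v 3.185 -3.484 2.61
v 2.235 -3.253 3.113
v 1.89 -3.566 0.905
v 2.88 -2.731 2.39
v 1.207 -3.118 1.109
v 2.196 -2.284 2.594
v 0.546 -3.238 1.616
v 1.535 -2.404 3.102
v 0.295 -3.856 2.13
v 1.284 -3.021 3.616
v 0.6 -4.609 2.35
v 1.59 -3.774 3.835
v 1.284 -5.056 2.146
v 2.273 -4.222 3.631
v 1.945 -4.936 1.638
v 2.934 -4.102 3.124
v -2.352 -4.378 -2.668
v -2.056 -4.583 -2.321
v -2.173 -3.308 -1.465
v -2.468 -3.102 -1.812
v -1.895 -4.461 -2.482
v -2.012 -3.185 -1.626
v -1.856 -4.316 -2.693
v -1.973 -3.04 -1.837
v -1.95 -4.187 -2.897
v -2.067 -2.912 -2.042
v -2.152 -4.11 -3.04
v -2.268 -2.835 -2.184
v -2.407 -4.104 -3.083
v -2.523 -2.829 -2.228
v -2.647 -4.172 -3.015
v -2.764 -2.897 -2.159
v -2.808 -4.295 -2.854
v -2.925 -3.019 -1.998
v -2.847 -4.44 -2.643
v -2.964 -3.164 -1.787
v -2.753 -4.568 -2.438
v -2.87 -3.293 -1.583
v -2.552 -4.645 -2.296
v -2.668 -3.37 -1.44
v -2.297 -4.651 -2.252
v -2.413 -3.376 -1.397
v -1.916 -0.004 0.463
v -1.412 0.546 0.33
v -1.048 -0.846 0.27
v -0.544 -0.296 0.137
v -0.817 -0.398 0.835
v -1.354 0.122 0.955
v -1.106 -0.422 -0.355
v -1.643 0.098 -0.235
v -0.912 0.287 -0.176
v -0.733 0.302 0.56
v -1.727 -0.602 0.04
v -1.548 -0.587 0.776
v -1.74 0.345 0.414
v -0.72 -0.645 0.186
v -0.88 -0.705 0.597
v -0.584 -0.382 0.519
v -1.706 0.096 0.781
v -1.41 0.419 0.703
v -1.06 -0.136 1
v -1.05 -0.719 -0.103
v -0.754 -0.396 -0.181
v -1.876 0.082 0.081
v -1.58 0.405 0.003
v -1.4 -0.164 -0.4
v -1.15 0.516 0.038
v -0.64 0.021 -0.076
v -0.97 -0.053 -0.364
v -1.285 0.253 -0.294
v -1.045 0.525 0.47
v -0.535 0.03 0.357
v -0.696 -0.03 0.767
v -1.011 0.276 0.838
v -0.751 0.373 0.173
v -1.925 -0.33 0.243
v -1.415 -0.825 0.13
v -1.449 -0.576 -0.238
v -1.764 -0.27 -0.167
v -1.82 -0.321 0.676
v -1.31 -0.816 0.562
v -1.175 -0.553 0.894
v -1.49 -0.247 0.964
v -1.709 -0.673 0.427
f 2 1 4
f 2 4 3
f 4 1 5
f 4 5 3
f 5 1 6
f 5 6 3
f 6 1 7
f 6 7 3
f 7 1 8
f 7 8 3
f 8 1 9
f 8 9 3
f 9 1 10
f 9 10 3
f 10 1 11
f 10 11 3
f 11 1 12
f 11 12 3
f 12 1 13
f 12 13 3
f 13 1 14
f 13 14 3
f 14 1 2
f 14 2 3
f 16 15 19
f 16 19 17
f 17 19 20
f 17 20 18
f 19 15 21
f 19 21 20
f 20 21 22
f 20 22 18
f 21 15 23
f 21 23 22
f 22 23 24
f 22 24 18
f 23 15 25
f 23 25 24
f 24 25 26
f 24 26 18
f 25 15 27
f 25 27 26
f 26 27 28
f 26 28 18
f 27 15 29
f 27 29 28
f 28 29 30
f 28 30 18
f 29 15 31
f 29 31 30
f 30 31 32
f 30 32 18
f 31 15 16
f 31 16 32
f 32 16 17
f 32 17 18
f 34 33 37
f 34 37 35
f 35 37 38
f 35 38 36
f 37 33 39
f 37 39 38
f 38 39 40
f 38 40 36
f 39 33 41
f 39 41 40
f 40 41 42
f 40 42 36
f 41 33 43
f 41 43 42
f 42 43 44
f 42 44 36
f 43 33 45
f 43 45 44
f 44 45 46
f 44 46 36
f 45 33 47
f 45 47 46
f 46 47 48
f 46 48 36
f 47 33 49
f 47 49 48
f 48 49 50
f 48 50 36
f 49 33 51
f 49 51 50
f 50 51 52
f 50 52 36
f 51 33 53
f 51 53 52
f 52 53 54
f 52 54 36
f 53 33 55
f 53 55 54
f 54 55 56
f 54 56 36
f 55 33 57
f 55 57 56
f 56 57 58
f 56 58 36
f 57 33 34
f 57 34 58
f 58 34 35
f 58 35 36
f 59 96 75
f 96 70 99
f 75 99 64
f 96 99 75
f 59 75 71
f 75 64 76
f 71 76 60
f 75 76 71
f 59 71 80
f 71 60 81
f 80 81 66
f 71 81 80
f 59 80 92
f 80 66 95
f 92 95 69
f 80 95 92
f 59 92 96
f 92 69 100
f 96 100 70
f 92 100 96
f 60 76 87
f 76 64 90
f 87 90 68
f 76 90 87
f 64 99 77
f 99 70 98
f 77 98 63
f 99 98 77
f 70 100 97
f 100 69 93
f 97 93 61
f 100 93 97
f 69 95 94
f 95 66 82
f 94 82 65
f 95 82 94
f 66 81 86
f 81 60 83
f 86 83 67
f 81 83 86
f 62 88 74
f 88 68 89
f 74 89 63
f 88 89 74
f 62 74 72
f 74 63 73
f 72 73 61
f 74 73 72
f 62 72 79
f 72 61 78
f 79 78 65
f 72 78 79
f 62 79 84
f 79 65 85
f 84 85 67
f 79 85 84
f 62 84 88
f 84 67 91
f 88 91 68
f 84 91 88
f 63 89 77
f 89 68 90
f 77 90 64
f 89 90 77
f 61 73 97
f 73 63 98
f 97 98 70
f 73 98 97
f 65 78 94
f 78 61 93
f 94 93 69
f 78 93 94
f 67 85 86
f 85 65 82
f 86 82 66
f 85 82 86
f 68 91 87
f 91 67 83
f 87 83 60
f 91 83 87



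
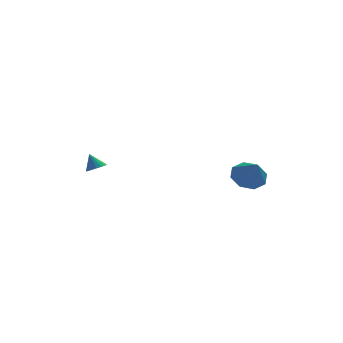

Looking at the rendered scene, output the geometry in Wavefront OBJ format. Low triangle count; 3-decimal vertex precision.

v -3.213 1.408 1.069
v -2.772 1.799 1.038
v -3.527 1.832 1.931
v -2.983 1.925 0.899
v -3.248 1.932 0.799
v -3.504 1.82 0.762
v -3.694 1.613 0.794
v -3.773 1.36 0.89
v -3.725 1.117 1.026
v -3.559 0.942 1.173
v -3.314 0.873 1.295
v -3.046 0.927 1.366
v -2.817 1.091 1.369
v -2.678 1.328 1.303
v -2.662 1.583 1.184
v 3.729 -3.237 1.858
v 4.694 -3.071 1.828
v 3.931 -4.203 3.002
v 4.336 -2.6 2.289
v 3.622 -2.502 2.497
v 2.971 -2.836 2.332
v 2.763 -3.404 1.889
v 3.122 -3.875 1.428
v 3.836 -3.973 1.219
v 4.487 -3.639 1.385
f 2 1 4
f 2 4 3
f 4 1 5
f 4 5 3
f 5 1 6
f 5 6 3
f 6 1 7
f 6 7 3
f 7 1 8
f 7 8 3
f 8 1 9
f 8 9 3
f 9 1 10
f 9 10 3
f 10 1 11
f 10 11 3
f 11 1 12
f 11 12 3
f 12 1 13
f 12 13 3
f 13 1 14
f 13 14 3
f 14 1 15
f 14 15 3
f 15 1 2
f 15 2 3
f 17 16 19
f 17 19 18
f 19 16 20
f 19 20 18
f 20 16 21
f 20 21 18
f 21 16 22
f 21 22 18
f 22 16 23
f 22 23 18
f 23 16 24
f 23 24 18
f 24 16 25
f 24 25 18
f 25 16 17
f 25 17 18



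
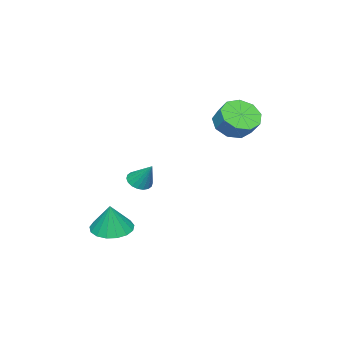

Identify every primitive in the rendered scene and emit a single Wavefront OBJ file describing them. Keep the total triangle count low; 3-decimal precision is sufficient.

v -2.192 0.721 3.162
v -1.348 0.958 2.603
v -1.024 1.636 3.378
v -1.868 1.399 3.938
v -1.881 1.4 2.439
v -1.557 2.078 3.214
v -2.559 1.524 2.613
v -2.235 2.202 3.389
v -3.066 1.272 3.044
v -2.742 1.951 3.82
v -3.163 0.763 3.531
v -2.84 1.441 4.307
v -2.806 0.233 3.845
v -2.483 0.912 4.621
v -2.162 -0.068 3.839
v -1.838 0.61 4.615
v -1.531 0 3.517
v -1.208 0.678 4.293
v -1.21 0.405 3.029
v -0.886 1.083 3.804
v 2.542 -1.276 0.544
v 3.014 -1.673 0.748
v 2.758 -0.424 1.696
v 3.157 -1.484 0.582
v 3.177 -1.254 0.408
v 3.072 -1.028 0.26
v 2.861 -0.851 0.169
v 2.588 -0.759 0.153
v 2.305 -0.769 0.213
v 2.069 -0.88 0.339
v 1.927 -1.069 0.506
v 1.907 -1.299 0.68
v 2.012 -1.525 0.827
v 2.222 -1.701 0.918
v 2.496 -1.793 0.935
v 2.779 -1.783 0.874
v 2.406 -2.961 -2.896
v 3.42 -3.09 -3.134
v 2.794 -2.779 -1.344
v 3.35 -2.594 -3.175
v 3.063 -2.183 -3.151
v 2.626 -1.949 -3.069
v 2.138 -1.947 -2.948
v 1.712 -2.177 -2.814
v 1.445 -2.587 -2.699
v 1.398 -3.083 -2.63
v 1.582 -3.55 -2.621
v 1.955 -3.883 -2.675
v 2.431 -4.004 -2.78
v 2.902 -3.886 -2.911
v 3.259 -3.557 -3.039
f 2 1 5
f 2 5 3
f 3 5 6
f 3 6 4
f 5 1 7
f 5 7 6
f 6 7 8
f 6 8 4
f 7 1 9
f 7 9 8
f 8 9 10
f 8 10 4
f 9 1 11
f 9 11 10
f 10 11 12
f 10 12 4
f 11 1 13
f 11 13 12
f 12 13 14
f 12 14 4
f 13 1 15
f 13 15 14
f 14 15 16
f 14 16 4
f 15 1 17
f 15 17 16
f 16 17 18
f 16 18 4
f 17 1 19
f 17 19 18
f 18 19 20
f 18 20 4
f 19 1 2
f 19 2 20
f 20 2 3
f 20 3 4
f 22 21 24
f 22 24 23
f 24 21 25
f 24 25 23
f 25 21 26
f 25 26 23
f 26 21 27
f 26 27 23
f 27 21 28
f 27 28 23
f 28 21 29
f 28 29 23
f 29 21 30
f 29 30 23
f 30 21 31
f 30 31 23
f 31 21 32
f 31 32 23
f 32 21 33
f 32 33 23
f 33 21 34
f 33 34 23
f 34 21 35
f 34 35 23
f 35 21 36
f 35 36 23
f 36 21 22
f 36 22 23
f 38 37 40
f 38 40 39
f 40 37 41
f 40 41 39
f 41 37 42
f 41 42 39
f 42 37 43
f 42 43 39
f 43 37 44
f 43 44 39
f 44 37 45
f 44 45 39
f 45 37 46
f 45 46 39
f 46 37 47
f 46 47 39
f 47 37 48
f 47 48 39
f 48 37 49
f 48 49 39
f 49 37 50
f 49 50 39
f 50 37 51
f 50 51 39
f 51 37 38
f 51 38 39



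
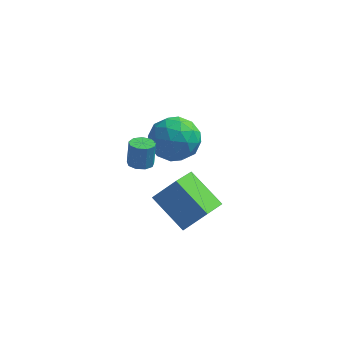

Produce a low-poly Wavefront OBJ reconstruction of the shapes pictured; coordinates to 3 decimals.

v -3.365 1.464 -3.54
v -2.821 1.33 -3.529
v -2.792 1.541 -2.409
v -3.335 1.676 -2.42
v -2.862 1.704 -3.598
v -2.833 1.915 -2.478
v -3.138 1.967 -3.641
v -3.109 2.178 -2.521
v -3.52 1.994 -3.636
v -3.491 2.205 -2.516
v -3.829 1.774 -3.586
v -3.8 1.985 -2.466
v -3.921 1.409 -3.515
v -3.892 1.62 -2.395
v -3.753 1.07 -3.455
v -3.724 1.281 -2.336
v -3.403 0.916 -3.435
v -3.373 1.127 -2.316
v -3.035 1.018 -3.464
v -3.005 1.229 -2.345
v -2.043 3.814 -2.95
v -1.292 3.087 -2.432
v -3.268 2.393 -3.168
v -2.517 1.666 -2.65
v -3.042 2.503 -2.028
v -2.285 3.381 -1.894
v -2.275 2.099 -3.706
v -1.518 2.977 -3.572
v -1.435 2.027 -2.899
v -1.909 2.276 -1.862
v -2.651 3.204 -3.738
v -3.125 3.453 -2.701
v -1.56 3.575 -2.672
v -3 1.905 -2.928
v -3.309 2.397 -2.563
v -2.867 1.969 -2.258
v -2.144 3.748 -2.356
v -1.702 3.32 -2.051
v -2.73 2.977 -1.814
v -2.858 2.16 -3.549
v -2.416 1.732 -3.244
v -1.693 3.511 -3.342
v -1.251 3.083 -3.037
v -1.83 2.503 -3.786
v -1.203 2.525 -2.642
v -1.923 1.69 -2.77
v -1.781 1.944 -3.391
v -1.336 2.46 -3.312
v -1.481 2.671 -2.033
v -2.201 1.836 -2.161
v -2.51 2.328 -1.795
v -2.065 2.844 -1.716
v -1.565 2.048 -2.307
v -2.359 3.644 -3.439
v -3.079 2.809 -3.567
v -2.495 2.636 -3.884
v -2.05 3.152 -3.805
v -2.637 3.79 -2.83
v -3.357 2.955 -2.958
v -3.224 3.02 -2.288
v -2.779 3.536 -2.209
v -2.995 3.432 -3.293
v -0.199 -1.477 -3.801
v -0.455 -2.82 -3.261
v -1.61 -0.78 -2.737
v -1.867 -2.123 -2.197
v 0.687 -1.237 -2.783
v 0.43 -2.58 -2.243
v -0.725 -0.54 -1.719
v -0.981 -1.883 -1.179
f 2 1 5
f 2 5 3
f 3 5 6
f 3 6 4
f 5 1 7
f 5 7 6
f 6 7 8
f 6 8 4
f 7 1 9
f 7 9 8
f 8 9 10
f 8 10 4
f 9 1 11
f 9 11 10
f 10 11 12
f 10 12 4
f 11 1 13
f 11 13 12
f 12 13 14
f 12 14 4
f 13 1 15
f 13 15 14
f 14 15 16
f 14 16 4
f 15 1 17
f 15 17 16
f 16 17 18
f 16 18 4
f 17 1 19
f 17 19 18
f 18 19 20
f 18 20 4
f 19 1 2
f 19 2 20
f 20 2 3
f 20 3 4
f 21 58 37
f 58 32 61
f 37 61 26
f 58 61 37
f 21 37 33
f 37 26 38
f 33 38 22
f 37 38 33
f 21 33 42
f 33 22 43
f 42 43 28
f 33 43 42
f 21 42 54
f 42 28 57
f 54 57 31
f 42 57 54
f 21 54 58
f 54 31 62
f 58 62 32
f 54 62 58
f 22 38 49
f 38 26 52
f 49 52 30
f 38 52 49
f 26 61 39
f 61 32 60
f 39 60 25
f 61 60 39
f 32 62 59
f 62 31 55
f 59 55 23
f 62 55 59
f 31 57 56
f 57 28 44
f 56 44 27
f 57 44 56
f 28 43 48
f 43 22 45
f 48 45 29
f 43 45 48
f 24 50 36
f 50 30 51
f 36 51 25
f 50 51 36
f 24 36 34
f 36 25 35
f 34 35 23
f 36 35 34
f 24 34 41
f 34 23 40
f 41 40 27
f 34 40 41
f 24 41 46
f 41 27 47
f 46 47 29
f 41 47 46
f 24 46 50
f 46 29 53
f 50 53 30
f 46 53 50
f 25 51 39
f 51 30 52
f 39 52 26
f 51 52 39
f 23 35 59
f 35 25 60
f 59 60 32
f 35 60 59
f 27 40 56
f 40 23 55
f 56 55 31
f 40 55 56
f 29 47 48
f 47 27 44
f 48 44 28
f 47 44 48
f 30 53 49
f 53 29 45
f 49 45 22
f 53 45 49
f 64 66 63
f 67 64 63
f 63 66 65
f 65 67 63
f 64 70 66
f 68 64 67
f 68 70 64
f 66 70 65
f 69 67 65
f 65 70 69
f 69 68 67
f 70 68 69



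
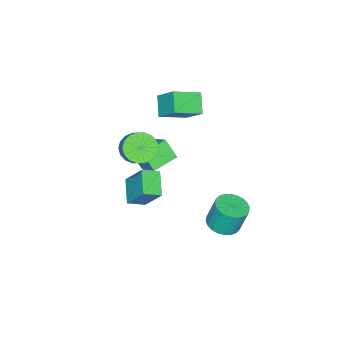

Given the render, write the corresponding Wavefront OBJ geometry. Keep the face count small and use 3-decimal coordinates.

v 0.116 -1.795 1.613
v 0.599 -1.212 0.829
v 1.166 -0.561 1.662
v 0.684 -1.145 2.447
v 0.19 -0.963 0.913
v 0.758 -0.313 1.746
v -0.232 -0.88 1.136
v 0.335 -0.229 1.969
v -0.586 -0.977 1.453
v -0.019 -0.327 2.286
v -0.801 -1.237 1.802
v -0.233 -0.586 2.635
v -0.834 -1.607 2.114
v -0.266 -0.957 2.947
v -0.679 -2.015 2.326
v -0.111 -1.364 3.159
v -0.366 -2.379 2.398
v 0.201 -1.728 3.231
v 0.042 -2.627 2.314
v 0.61 -1.977 3.147
v 0.465 -2.711 2.091
v 1.032 -2.06 2.924
v 0.819 -2.613 1.774
v 1.386 -1.963 2.607
v 1.033 -2.354 1.425
v 1.601 -1.703 2.258
v 1.066 -1.983 1.113
v 1.634 -1.333 1.946
v 0.911 -1.576 0.901
v 1.479 -0.925 1.734
v -4.461 -1.144 3.25
v -4.18 0.126 4.48
v -3.48 -0.456 2.315
v -3.199 0.814 3.545
v -2.981 -2.214 4.015
v -2.7 -0.944 5.245
v -2 -1.526 3.08
v -1.719 -0.256 4.31
v 0.868 -0.84 -0.526
v 1.026 0.4 1.198
v 2.136 0.057 -1.288
v 2.294 1.298 0.436
v 1.686 -1.598 -0.056
v 1.844 -0.357 1.668
v 2.954 -0.7 -0.818
v 3.112 0.54 0.906
v -4.171 -2.415 -3.124
v -4.316 -3.344 -1.955
v -3.507 -1.146 -2.033
v -3.652 -2.075 -0.864
v -2.488 -3.045 -3.416
v -2.633 -3.974 -2.247
v -1.824 -1.776 -2.325
v -1.969 -2.705 -1.156
v -1.318 3.413 -4.476
v -0.424 2.846 -4.217
v -0.647 3.34 -2.365
v -1.542 3.907 -2.624
v -0.259 3.229 -4.299
v -0.482 3.723 -2.447
v -0.254 3.64 -4.408
v -0.478 4.134 -2.556
v -0.412 4.016 -4.528
v -0.636 4.511 -2.676
v -0.708 4.301 -4.64
v -0.931 4.795 -2.787
v -1.097 4.45 -4.726
v -1.32 4.945 -2.874
v -1.519 4.442 -4.775
v -1.742 4.936 -2.923
v -1.911 4.276 -4.778
v -2.134 4.771 -2.926
v -2.213 3.98 -4.735
v -2.436 4.474 -2.883
v -2.378 3.597 -4.653
v -2.601 4.091 -2.801
v -2.382 3.186 -4.544
v -2.606 3.68 -2.692
v -2.224 2.809 -4.424
v -2.448 3.304 -2.572
v -1.929 2.525 -4.313
v -2.152 3.019 -2.46
v -1.54 2.375 -4.226
v -1.763 2.87 -2.374
v -1.118 2.384 -4.177
v -1.341 2.878 -2.325
v -0.726 2.549 -4.174
v -0.949 3.044 -2.322
f 2 1 5
f 2 5 3
f 3 5 6
f 3 6 4
f 5 1 7
f 5 7 6
f 6 7 8
f 6 8 4
f 7 1 9
f 7 9 8
f 8 9 10
f 8 10 4
f 9 1 11
f 9 11 10
f 10 11 12
f 10 12 4
f 11 1 13
f 11 13 12
f 12 13 14
f 12 14 4
f 13 1 15
f 13 15 14
f 14 15 16
f 14 16 4
f 15 1 17
f 15 17 16
f 16 17 18
f 16 18 4
f 17 1 19
f 17 19 18
f 18 19 20
f 18 20 4
f 19 1 21
f 19 21 20
f 20 21 22
f 20 22 4
f 21 1 23
f 21 23 22
f 22 23 24
f 22 24 4
f 23 1 25
f 23 25 24
f 24 25 26
f 24 26 4
f 25 1 27
f 25 27 26
f 26 27 28
f 26 28 4
f 27 1 29
f 27 29 28
f 28 29 30
f 28 30 4
f 29 1 2
f 29 2 30
f 30 2 3
f 30 3 4
f 32 34 31
f 35 32 31
f 31 34 33
f 33 35 31
f 32 38 34
f 36 32 35
f 36 38 32
f 34 38 33
f 37 35 33
f 33 38 37
f 37 36 35
f 38 36 37
f 40 42 39
f 43 40 39
f 39 42 41
f 41 43 39
f 40 46 42
f 44 40 43
f 44 46 40
f 42 46 41
f 45 43 41
f 41 46 45
f 45 44 43
f 46 44 45
f 48 50 47
f 51 48 47
f 47 50 49
f 49 51 47
f 48 54 50
f 52 48 51
f 52 54 48
f 50 54 49
f 53 51 49
f 49 54 53
f 53 52 51
f 54 52 53
f 56 55 59
f 56 59 57
f 57 59 60
f 57 60 58
f 59 55 61
f 59 61 60
f 60 61 62
f 60 62 58
f 61 55 63
f 61 63 62
f 62 63 64
f 62 64 58
f 63 55 65
f 63 65 64
f 64 65 66
f 64 66 58
f 65 55 67
f 65 67 66
f 66 67 68
f 66 68 58
f 67 55 69
f 67 69 68
f 68 69 70
f 68 70 58
f 69 55 71
f 69 71 70
f 70 71 72
f 70 72 58
f 71 55 73
f 71 73 72
f 72 73 74
f 72 74 58
f 73 55 75
f 73 75 74
f 74 75 76
f 74 76 58
f 75 55 77
f 75 77 76
f 76 77 78
f 76 78 58
f 77 55 79
f 77 79 78
f 78 79 80
f 78 80 58
f 79 55 81
f 79 81 80
f 80 81 82
f 80 82 58
f 81 55 83
f 81 83 82
f 82 83 84
f 82 84 58
f 83 55 85
f 83 85 84
f 84 85 86
f 84 86 58
f 85 55 87
f 85 87 86
f 86 87 88
f 86 88 58
f 87 55 56
f 87 56 88
f 88 56 57
f 88 57 58



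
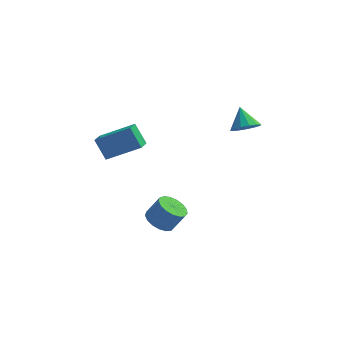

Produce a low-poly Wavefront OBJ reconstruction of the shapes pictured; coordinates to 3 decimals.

v 3.702 2.099 2.429
v 4.17 2.67 2.072
v 3.358 2.981 3.391
v 3.75 2.71 1.885
v 3.314 2.557 1.87
v 3.002 2.258 2.033
v 2.912 1.908 2.321
v 3.072 1.619 2.644
v 3.433 1.482 2.899
v 3.879 1.541 3.004
v 4.269 1.777 2.927
v 4.479 2.115 2.692
v 4.442 2.448 2.373
v -0.618 0.235 -3.653
v -0.148 0.892 -4.002
v 0.549 0.981 -2.896
v 0.078 0.325 -2.547
v -0.47 1.088 -3.815
v 0.226 1.177 -2.709
v -0.827 1.088 -3.591
v -0.131 1.177 -2.485
v -1.135 0.893 -3.381
v -0.439 0.982 -2.275
v -1.326 0.547 -3.233
v -0.629 0.637 -2.127
v -1.354 0.13 -3.182
v -0.658 0.22 -2.076
v -1.213 -0.263 -3.238
v -0.517 -0.173 -2.132
v -0.937 -0.542 -3.39
v -0.24 -0.452 -2.284
v -0.587 -0.643 -3.602
v 0.109 -0.553 -2.496
v -0.244 -0.542 -3.825
v 0.452 -0.453 -2.719
v 0.013 -0.264 -4.01
v 0.709 -0.175 -2.903
v 0.125 0.129 -4.112
v 0.821 0.218 -3.006
v 0.067 0.546 -4.109
v 0.763 0.635 -3.003
v -4.15 2.842 0.612
v -2.286 2.803 1.663
v -3.956 3.728 0.3
v -2.092 3.69 1.351
v -3.528 2.31 -0.511
v -1.664 2.272 0.54
v -3.334 3.197 -0.823
v -1.47 3.158 0.228
f 2 1 4
f 2 4 3
f 4 1 5
f 4 5 3
f 5 1 6
f 5 6 3
f 6 1 7
f 6 7 3
f 7 1 8
f 7 8 3
f 8 1 9
f 8 9 3
f 9 1 10
f 9 10 3
f 10 1 11
f 10 11 3
f 11 1 12
f 11 12 3
f 12 1 13
f 12 13 3
f 13 1 2
f 13 2 3
f 15 14 18
f 15 18 16
f 16 18 19
f 16 19 17
f 18 14 20
f 18 20 19
f 19 20 21
f 19 21 17
f 20 14 22
f 20 22 21
f 21 22 23
f 21 23 17
f 22 14 24
f 22 24 23
f 23 24 25
f 23 25 17
f 24 14 26
f 24 26 25
f 25 26 27
f 25 27 17
f 26 14 28
f 26 28 27
f 27 28 29
f 27 29 17
f 28 14 30
f 28 30 29
f 29 30 31
f 29 31 17
f 30 14 32
f 30 32 31
f 31 32 33
f 31 33 17
f 32 14 34
f 32 34 33
f 33 34 35
f 33 35 17
f 34 14 36
f 34 36 35
f 35 36 37
f 35 37 17
f 36 14 38
f 36 38 37
f 37 38 39
f 37 39 17
f 38 14 40
f 38 40 39
f 39 40 41
f 39 41 17
f 40 14 15
f 40 15 41
f 41 15 16
f 41 16 17
f 43 45 42
f 46 43 42
f 42 45 44
f 44 46 42
f 43 49 45
f 47 43 46
f 47 49 43
f 45 49 44
f 48 46 44
f 44 49 48
f 48 47 46
f 49 47 48



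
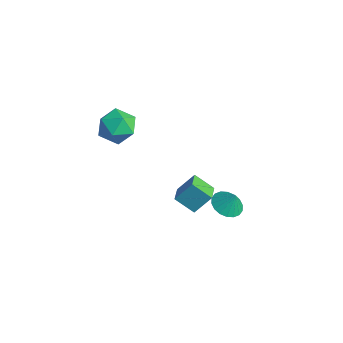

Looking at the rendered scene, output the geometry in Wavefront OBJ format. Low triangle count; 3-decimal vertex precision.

v 3.236 -1.122 0.698
v 2.377 -1.768 1.498
v 3.585 -0.266 1.764
v 2.726 -0.912 2.564
v 4.094 -1.868 1.016
v 3.235 -2.514 1.816
v 4.443 -1.012 2.082
v 3.584 -1.658 2.882
v -4.273 -0.968 1.981
v -3.288 -0.683 2.641
v -3.652 -2.837 1.859
v -2.667 -2.552 2.519
v -3.769 -2.555 3.04
v -4.154 -1.4 3.115
v -2.786 -2.12 1.385
v -3.171 -0.965 1.46
v -2.369 -1.395 2.273
v -2.977 -1.665 3.296
v -3.963 -1.855 1.204
v -4.571 -2.125 2.227
v 2.294 1.533 -1.835
v 2.91 2.121 -2.234
v 2.706 1.787 -0.825
v 2.58 2.367 -2.161
v 2.193 2.448 -2.024
v 1.826 2.348 -1.849
v 1.552 2.087 -1.672
v 1.425 1.716 -1.527
v 1.47 1.308 -1.443
v 1.678 0.945 -1.436
v 2.008 0.699 -1.509
v 2.395 0.618 -1.646
v 2.762 0.718 -1.821
v 3.036 0.979 -1.998
v 3.163 1.351 -2.143
v 3.118 1.758 -2.227
f 2 4 1
f 5 2 1
f 1 4 3
f 3 5 1
f 2 8 4
f 6 2 5
f 6 8 2
f 4 8 3
f 7 5 3
f 3 8 7
f 7 6 5
f 8 6 7
f 9 20 14
f 9 14 10
f 9 10 16
f 9 16 19
f 9 19 20
f 10 14 18
f 14 20 13
f 20 19 11
f 19 16 15
f 16 10 17
f 12 18 13
f 12 13 11
f 12 11 15
f 12 15 17
f 12 17 18
f 13 18 14
f 11 13 20
f 15 11 19
f 17 15 16
f 18 17 10
f 22 21 24
f 22 24 23
f 24 21 25
f 24 25 23
f 25 21 26
f 25 26 23
f 26 21 27
f 26 27 23
f 27 21 28
f 27 28 23
f 28 21 29
f 28 29 23
f 29 21 30
f 29 30 23
f 30 21 31
f 30 31 23
f 31 21 32
f 31 32 23
f 32 21 33
f 32 33 23
f 33 21 34
f 33 34 23
f 34 21 35
f 34 35 23
f 35 21 36
f 35 36 23
f 36 21 22
f 36 22 23



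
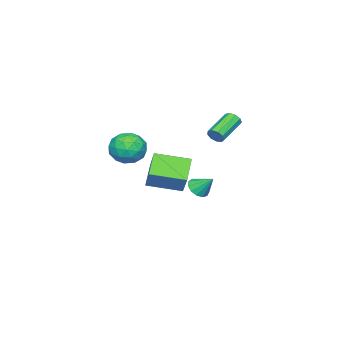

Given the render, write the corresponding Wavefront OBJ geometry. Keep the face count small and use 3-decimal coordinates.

v 3.882 2.808 0.722
v 2.664 2.339 1.811
v 2.807 4.635 0.307
v 1.589 4.166 1.396
v 4.831 3.694 2.164
v 3.613 3.225 3.253
v 3.756 5.521 1.749
v 2.538 5.052 2.838
v -2.88 3.278 2.385
v -2.654 3.572 2.856
v -4.494 3.656 3.687
v -4.72 3.362 3.215
v -2.772 3.839 2.568
v -4.611 3.923 3.398
v -2.941 3.843 2.194
v -4.78 3.928 3.024
v -3.081 3.583 1.909
v -4.921 3.668 2.739
v -3.127 3.18 1.847
v -4.967 3.265 2.677
v -3.058 2.823 2.037
v -4.898 2.907 2.867
v -2.906 2.678 2.389
v -4.745 2.763 3.219
v -2.741 2.814 2.74
v -4.581 2.899 3.57
v -2.642 3.167 2.924
v -4.481 3.252 3.755
v -2.354 2.423 -1.931
v -2.053 1.906 -1.401
v -2.346 3.457 -0.929
v -1.7 2.1 -1.604
v -1.555 2.397 -1.911
v -1.664 2.702 -2.224
v -1.992 2.919 -2.445
v -2.435 2.978 -2.502
v -2.852 2.861 -2.379
v -3.112 2.606 -2.113
v -3.13 2.292 -1.79
v -2.903 2.02 -1.512
v -2.501 1.876 -1.367
v 1.795 1.268 2.872
v 2.689 1.004 2.085
v 1.051 -0.544 2.635
v 1.945 -0.808 1.848
v 2.199 -0.657 3.031
v 2.659 0.463 3.178
v 1.081 -0.003 1.542
v 1.541 1.117 1.689
v 2.248 0.219 1.263
v 2.939 -0.185 2.184
v 0.801 0.645 2.536
v 1.492 0.241 3.457
v 2.307 1.295 2.499
v 1.433 -0.835 2.221
v 1.582 -0.746 2.916
v 2.108 -0.902 2.454
v 2.289 0.977 3.142
v 2.815 0.822 2.679
v 2.527 -0.154 3.235
v 0.925 -0.362 2.041
v 1.451 -0.517 1.578
v 1.632 1.362 2.266
v 2.158 1.206 1.804
v 1.213 0.614 1.485
v 2.573 0.678 1.554
v 2.136 -0.387 1.414
v 1.629 0.086 1.235
v 1.899 0.745 1.321
v 2.979 0.441 2.095
v 2.542 -0.624 1.955
v 2.692 -0.536 2.651
v 2.962 0.123 2.737
v 2.72 -0.021 1.612
v 1.198 1.084 2.765
v 0.761 0.019 2.625
v 0.778 0.337 1.983
v 1.048 0.996 2.069
v 1.604 0.847 3.306
v 1.167 -0.218 3.166
v 1.841 -0.285 3.399
v 2.111 0.374 3.485
v 1.02 0.481 3.108
f 2 4 1
f 5 2 1
f 1 4 3
f 3 5 1
f 2 8 4
f 6 2 5
f 6 8 2
f 4 8 3
f 7 5 3
f 3 8 7
f 7 6 5
f 8 6 7
f 10 9 13
f 10 13 11
f 11 13 14
f 11 14 12
f 13 9 15
f 13 15 14
f 14 15 16
f 14 16 12
f 15 9 17
f 15 17 16
f 16 17 18
f 16 18 12
f 17 9 19
f 17 19 18
f 18 19 20
f 18 20 12
f 19 9 21
f 19 21 20
f 20 21 22
f 20 22 12
f 21 9 23
f 21 23 22
f 22 23 24
f 22 24 12
f 23 9 25
f 23 25 24
f 24 25 26
f 24 26 12
f 25 9 27
f 25 27 26
f 26 27 28
f 26 28 12
f 27 9 10
f 27 10 28
f 28 10 11
f 28 11 12
f 30 29 32
f 30 32 31
f 32 29 33
f 32 33 31
f 33 29 34
f 33 34 31
f 34 29 35
f 34 35 31
f 35 29 36
f 35 36 31
f 36 29 37
f 36 37 31
f 37 29 38
f 37 38 31
f 38 29 39
f 38 39 31
f 39 29 40
f 39 40 31
f 40 29 41
f 40 41 31
f 41 29 30
f 41 30 31
f 42 79 58
f 79 53 82
f 58 82 47
f 79 82 58
f 42 58 54
f 58 47 59
f 54 59 43
f 58 59 54
f 42 54 63
f 54 43 64
f 63 64 49
f 54 64 63
f 42 63 75
f 63 49 78
f 75 78 52
f 63 78 75
f 42 75 79
f 75 52 83
f 79 83 53
f 75 83 79
f 43 59 70
f 59 47 73
f 70 73 51
f 59 73 70
f 47 82 60
f 82 53 81
f 60 81 46
f 82 81 60
f 53 83 80
f 83 52 76
f 80 76 44
f 83 76 80
f 52 78 77
f 78 49 65
f 77 65 48
f 78 65 77
f 49 64 69
f 64 43 66
f 69 66 50
f 64 66 69
f 45 71 57
f 71 51 72
f 57 72 46
f 71 72 57
f 45 57 55
f 57 46 56
f 55 56 44
f 57 56 55
f 45 55 62
f 55 44 61
f 62 61 48
f 55 61 62
f 45 62 67
f 62 48 68
f 67 68 50
f 62 68 67
f 45 67 71
f 67 50 74
f 71 74 51
f 67 74 71
f 46 72 60
f 72 51 73
f 60 73 47
f 72 73 60
f 44 56 80
f 56 46 81
f 80 81 53
f 56 81 80
f 48 61 77
f 61 44 76
f 77 76 52
f 61 76 77
f 50 68 69
f 68 48 65
f 69 65 49
f 68 65 69
f 51 74 70
f 74 50 66
f 70 66 43
f 74 66 70

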